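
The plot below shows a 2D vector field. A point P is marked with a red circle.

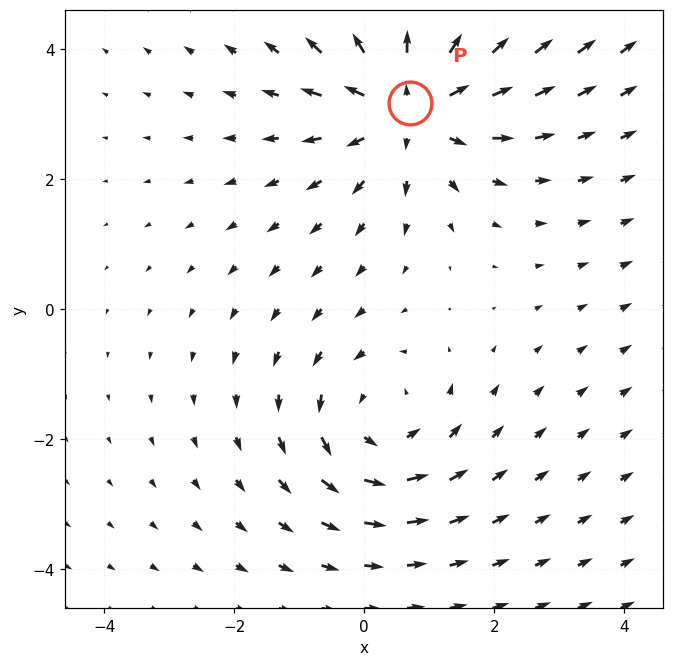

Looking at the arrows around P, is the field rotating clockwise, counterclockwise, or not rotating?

Near P at (0.7, 3.2) the arrows show no circulation. The curl there is ≈0.

not rotating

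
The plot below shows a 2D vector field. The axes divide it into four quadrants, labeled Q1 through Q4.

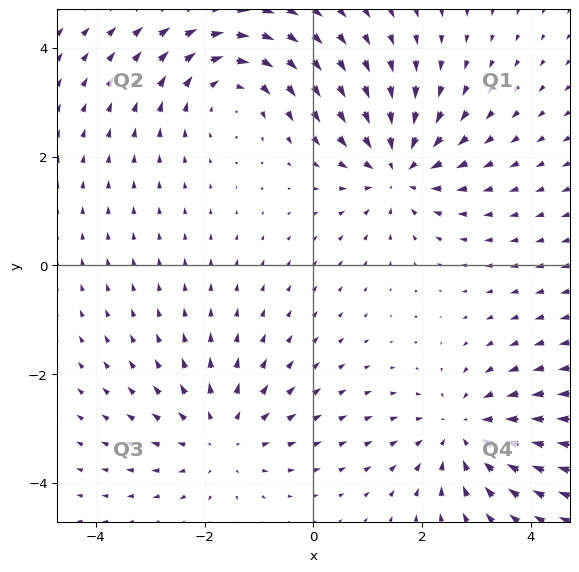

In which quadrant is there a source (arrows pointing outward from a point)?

The source sits at approximately (-1.7, -3.2), which lies in quadrant Q3. The divergence there is about +3, positive as expected for a source.

Q3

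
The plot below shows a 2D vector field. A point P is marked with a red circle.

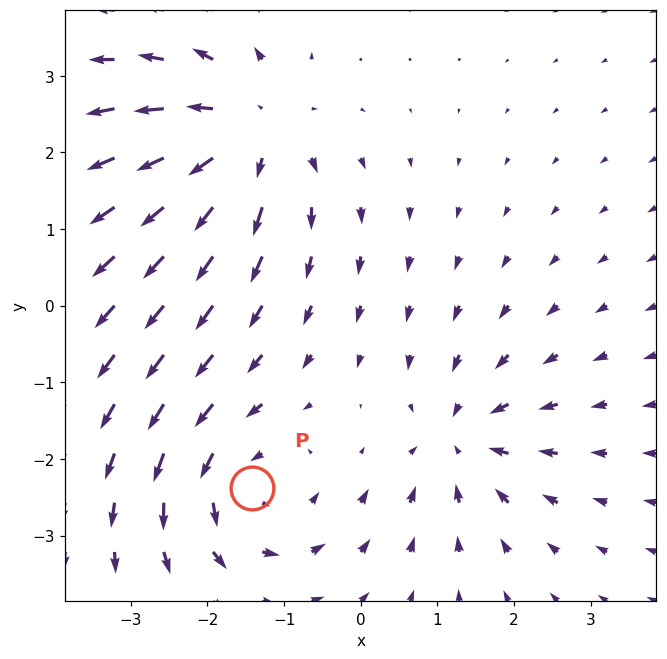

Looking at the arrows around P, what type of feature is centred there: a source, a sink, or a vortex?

At P (-1.4, -2.4) the arrows circulate counterclockwise. Divergence ≈0, curl about +4 — near-zero divergence with nonzero curl is a vortex.

vortex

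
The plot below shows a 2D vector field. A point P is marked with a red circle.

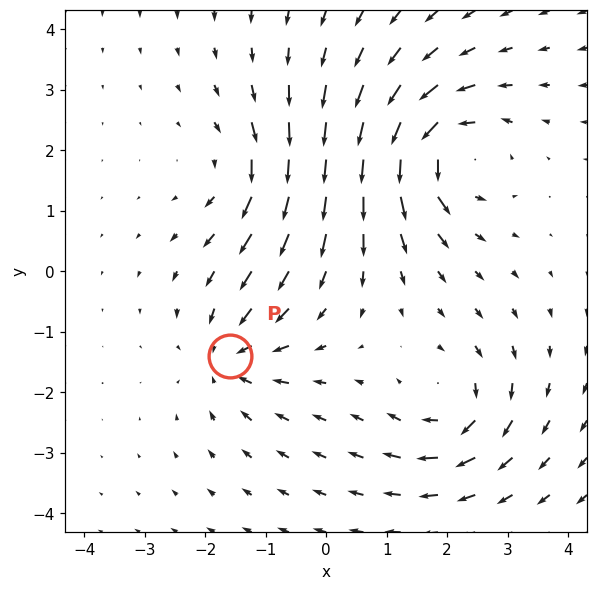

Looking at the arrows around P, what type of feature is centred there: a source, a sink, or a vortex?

sink

At P (-1.6, -1.4) the arrows converge inward. Divergence about -3, curl ≈0 — negative divergence with near-zero curl is a sink.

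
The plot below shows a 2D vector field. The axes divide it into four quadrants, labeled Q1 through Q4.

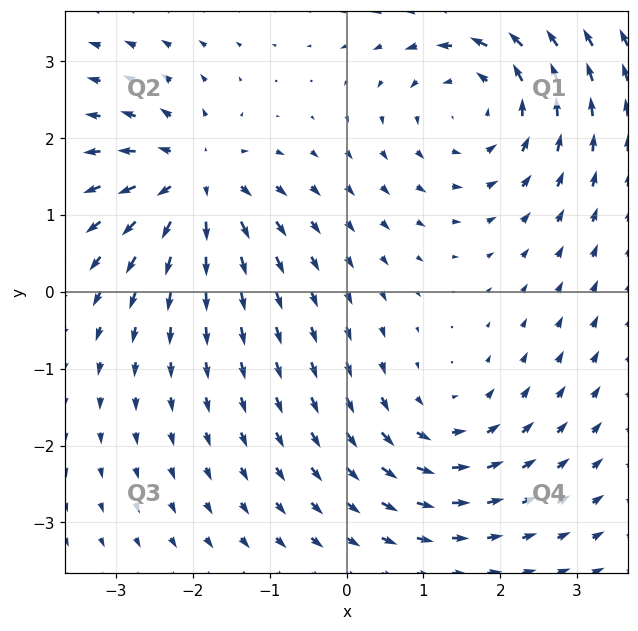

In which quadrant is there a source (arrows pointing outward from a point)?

The source sits at approximately (-2.0, 1.4), which lies in quadrant Q2. The divergence there is about +5, positive as expected for a source.

Q2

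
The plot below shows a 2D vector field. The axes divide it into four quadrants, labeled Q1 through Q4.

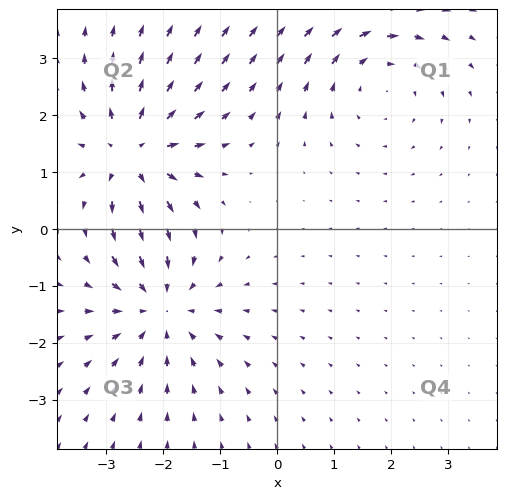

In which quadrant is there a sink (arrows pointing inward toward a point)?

Q3

The sink sits at approximately (-2.1, -1.4), which lies in quadrant Q3. The divergence there is about -4, negative as expected for a sink.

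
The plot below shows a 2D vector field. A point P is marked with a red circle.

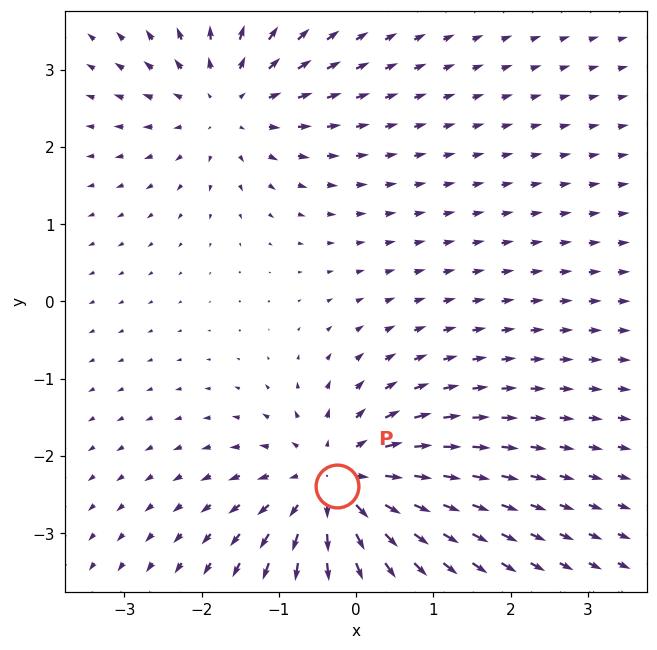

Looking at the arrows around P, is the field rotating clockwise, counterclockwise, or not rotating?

Near P at (-0.2, -2.4) the arrows show no circulation. The curl there is ≈0.

not rotating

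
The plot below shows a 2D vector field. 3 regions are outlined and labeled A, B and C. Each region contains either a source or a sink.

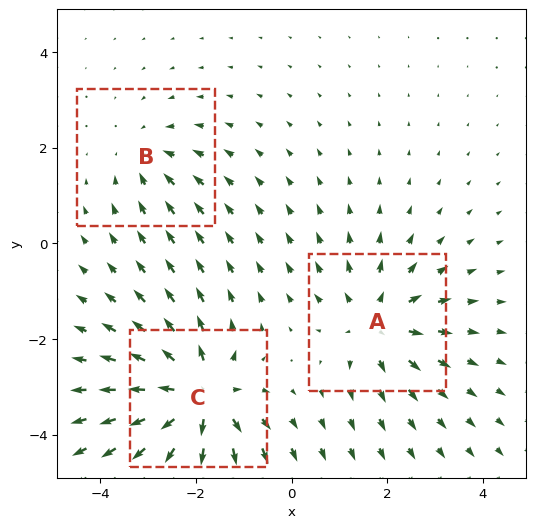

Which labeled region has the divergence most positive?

C

Divergence at each region's feature centre — A: about +3, B: about -2, C: about +5. Region C is most positive.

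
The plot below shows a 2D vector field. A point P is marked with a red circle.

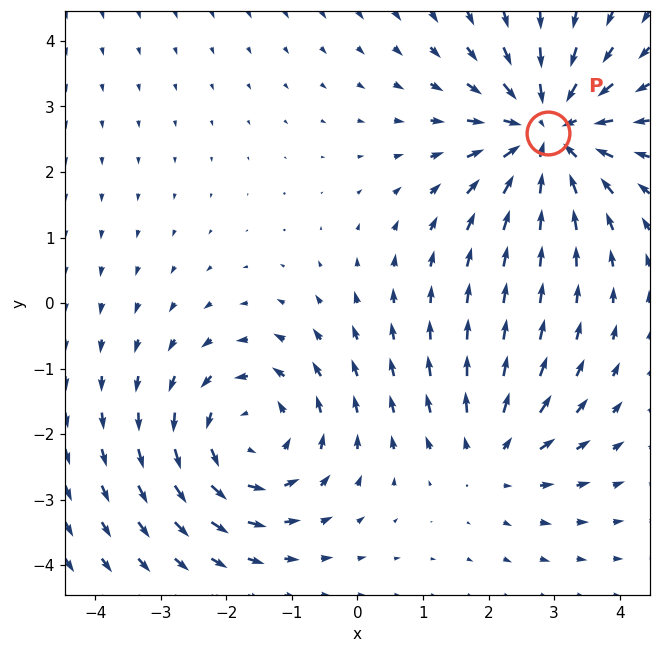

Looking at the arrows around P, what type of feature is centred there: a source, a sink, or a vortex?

At P (2.9, 2.6) the arrows converge inward. Divergence about -5, curl ≈0 — negative divergence with near-zero curl is a sink.

sink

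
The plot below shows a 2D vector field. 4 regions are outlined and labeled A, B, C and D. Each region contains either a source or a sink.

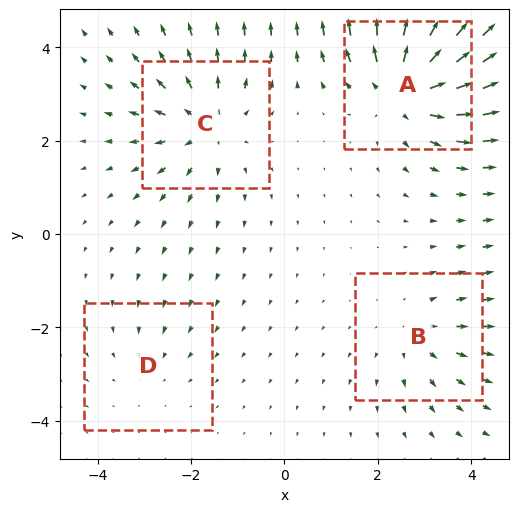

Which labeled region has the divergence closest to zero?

Divergence at each region's feature centre — A: about +6, B: about +3, C: about +4, D: about -2. Region D is closest to zero.

D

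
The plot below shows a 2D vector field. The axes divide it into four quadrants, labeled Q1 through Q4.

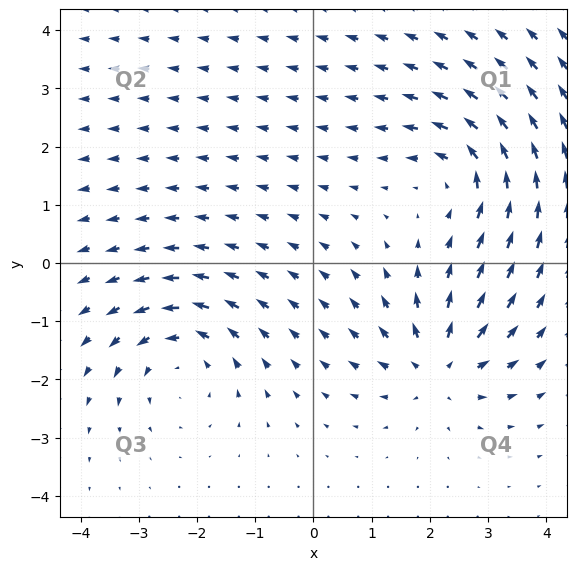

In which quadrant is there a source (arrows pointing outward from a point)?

Q4

The source sits at approximately (2.1, -1.8), which lies in quadrant Q4. The divergence there is about +5, positive as expected for a source.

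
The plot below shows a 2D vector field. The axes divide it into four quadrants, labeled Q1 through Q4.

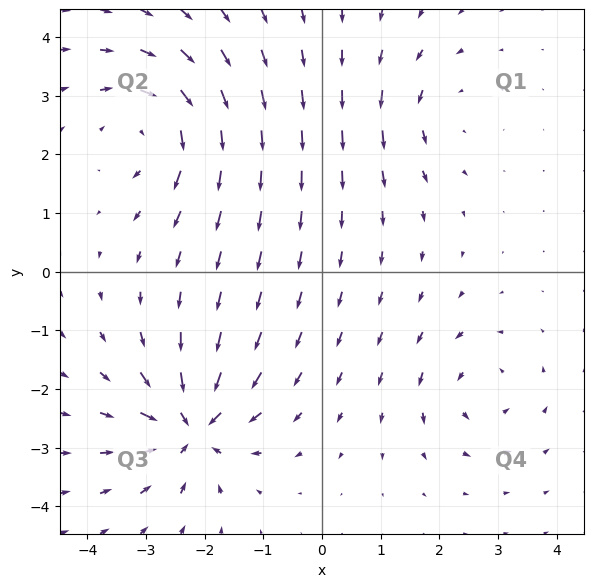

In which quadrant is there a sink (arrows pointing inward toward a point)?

The sink sits at approximately (-2.2, -2.6), which lies in quadrant Q3. The divergence there is about -7, negative as expected for a sink.

Q3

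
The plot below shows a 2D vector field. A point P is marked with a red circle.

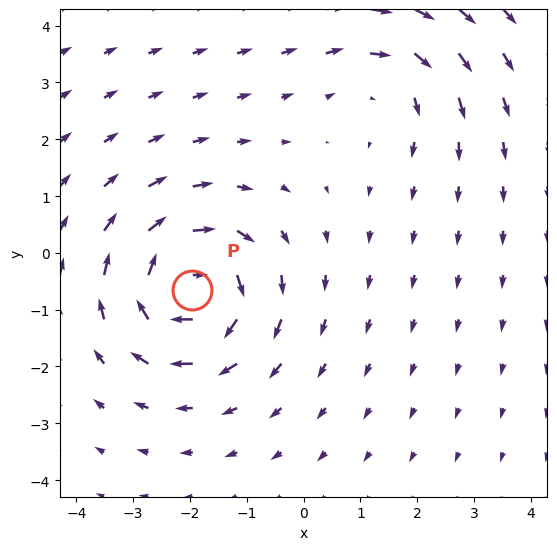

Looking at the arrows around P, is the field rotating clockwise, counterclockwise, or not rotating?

clockwise

Near P at (-2.0, -0.7) the arrows circulate clockwise. The curl (z-component) there is about -6; negative curl means clockwise rotation.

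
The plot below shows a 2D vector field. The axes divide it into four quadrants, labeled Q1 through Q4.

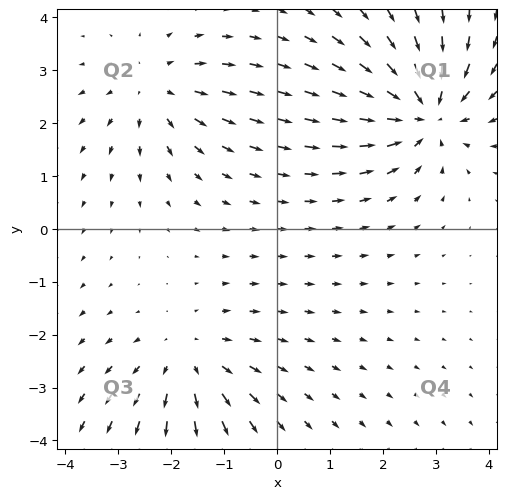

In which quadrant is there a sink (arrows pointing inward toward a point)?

The sink sits at approximately (2.8, 2.2), which lies in quadrant Q1. The divergence there is about -5, negative as expected for a sink.

Q1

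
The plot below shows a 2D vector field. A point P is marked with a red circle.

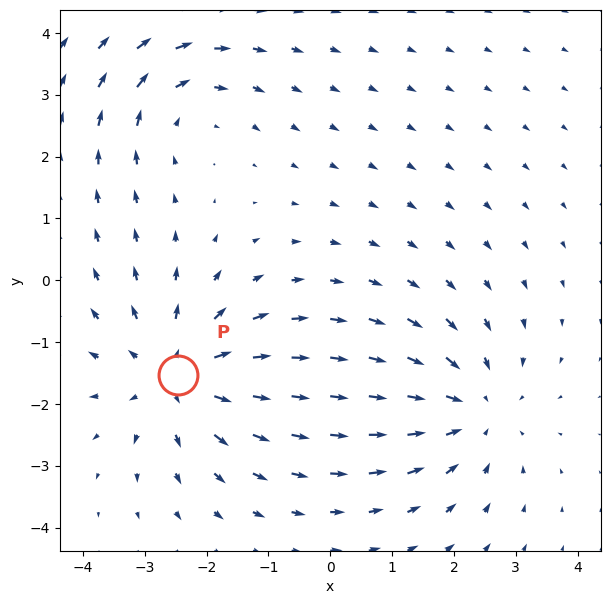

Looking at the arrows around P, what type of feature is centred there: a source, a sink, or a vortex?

source

At P (-2.5, -1.5) the arrows spread outward. Divergence about +4, curl ≈0 — positive divergence with near-zero curl is a source.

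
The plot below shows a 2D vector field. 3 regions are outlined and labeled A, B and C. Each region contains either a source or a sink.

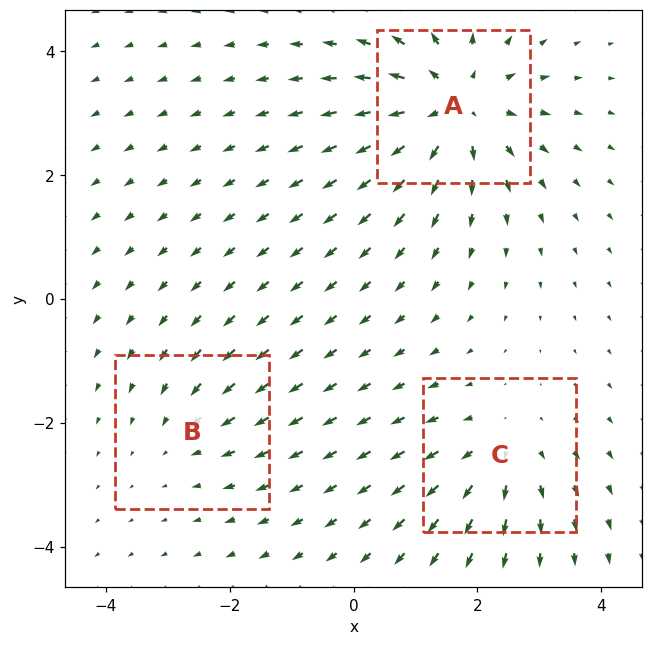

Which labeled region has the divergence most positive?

A

Divergence at each region's feature centre — A: about +5, B: about -2, C: about +3. Region A is most positive.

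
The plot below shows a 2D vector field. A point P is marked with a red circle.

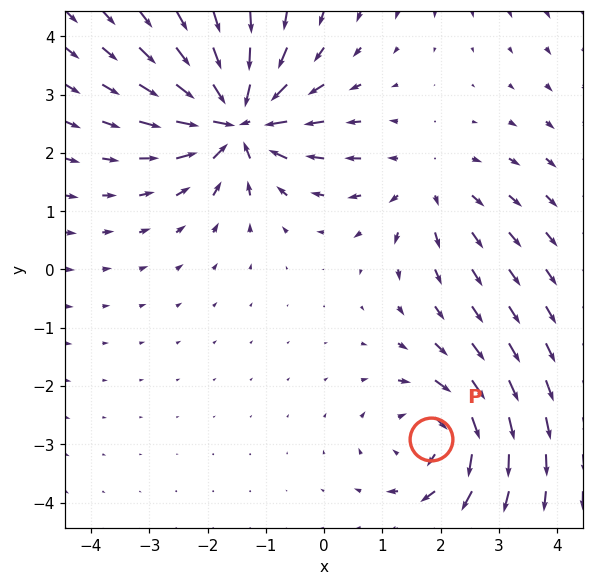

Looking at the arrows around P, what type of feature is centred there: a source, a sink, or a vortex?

vortex

At P (1.8, -2.9) the arrows circulate clockwise. Divergence ≈0, curl about -4 — near-zero divergence with nonzero curl is a vortex.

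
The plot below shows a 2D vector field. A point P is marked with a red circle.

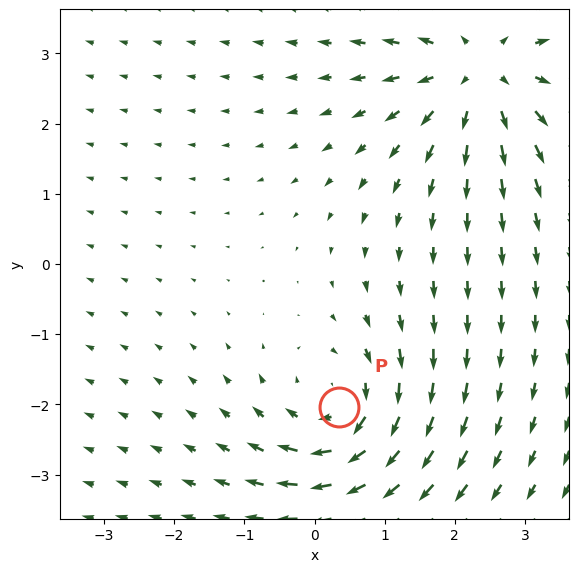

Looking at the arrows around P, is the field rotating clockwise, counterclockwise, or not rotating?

Near P at (0.4, -2.0) the arrows circulate clockwise. The curl (z-component) there is about -4; negative curl means clockwise rotation.

clockwise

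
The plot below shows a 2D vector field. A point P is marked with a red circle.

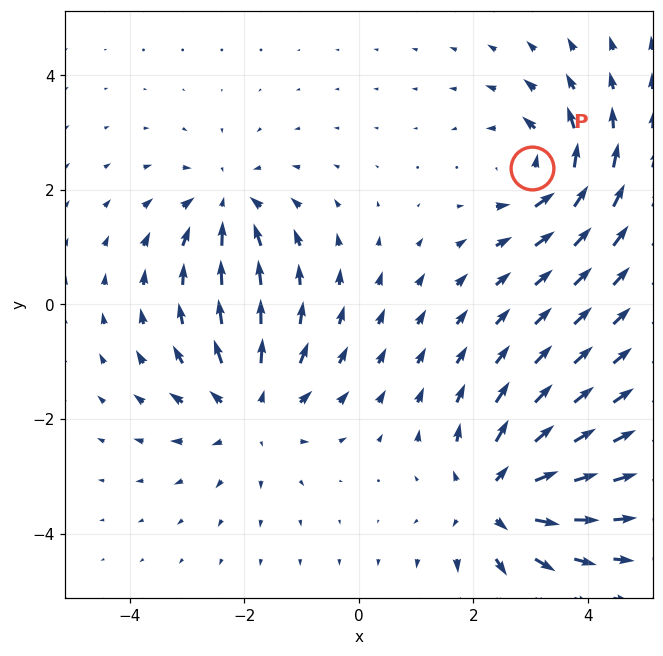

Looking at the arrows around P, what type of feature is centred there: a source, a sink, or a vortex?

At P (3.0, 2.4) the arrows circulate counterclockwise. Divergence ≈0, curl about +5 — near-zero divergence with nonzero curl is a vortex.

vortex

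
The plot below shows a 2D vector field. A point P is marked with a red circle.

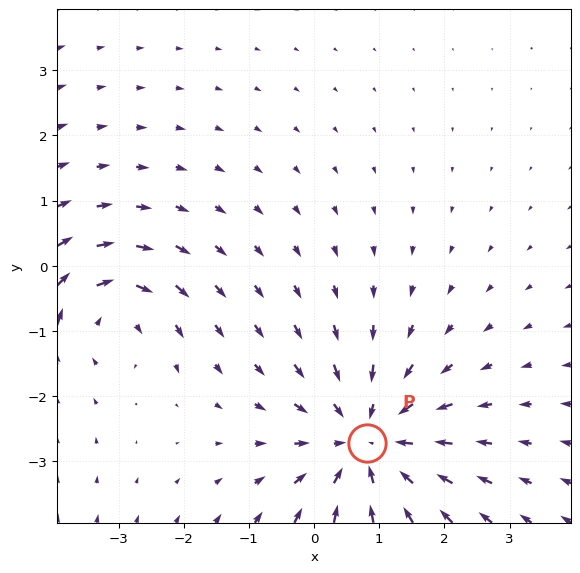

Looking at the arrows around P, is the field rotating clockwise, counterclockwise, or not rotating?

Near P at (0.8, -2.7) the arrows show no circulation. The curl there is ≈0.

not rotating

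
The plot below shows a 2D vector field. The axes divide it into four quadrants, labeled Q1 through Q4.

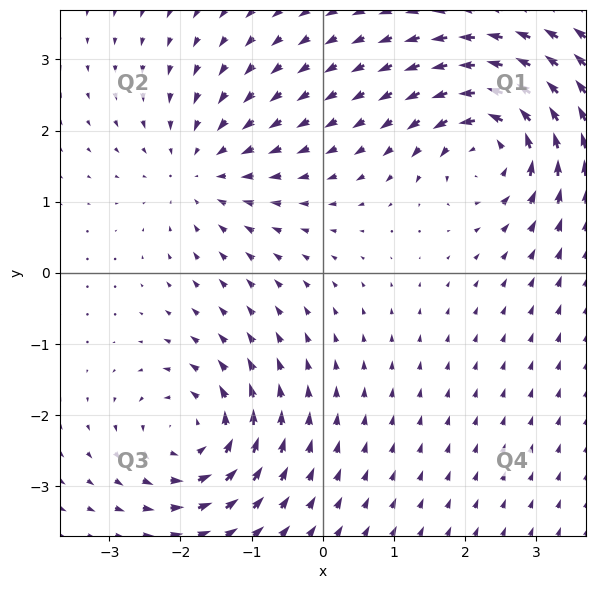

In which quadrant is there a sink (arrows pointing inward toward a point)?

The sink sits at approximately (-1.7, 1.5), which lies in quadrant Q2. The divergence there is about -4, negative as expected for a sink.

Q2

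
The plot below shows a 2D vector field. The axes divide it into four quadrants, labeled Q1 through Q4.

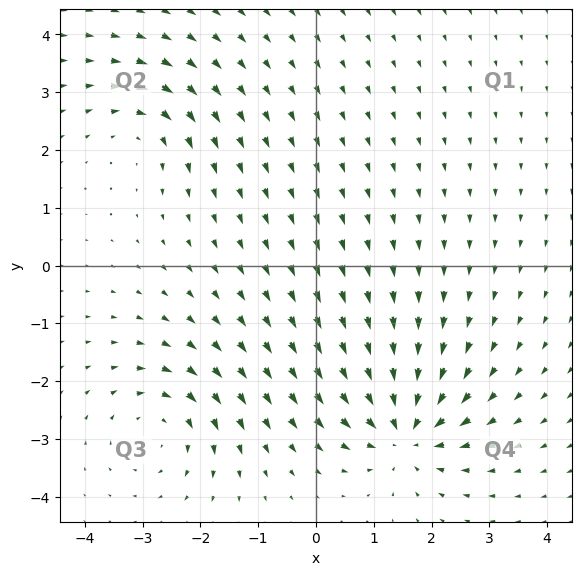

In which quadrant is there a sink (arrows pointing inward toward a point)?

Q4

The sink sits at approximately (1.5, -2.9), which lies in quadrant Q4. The divergence there is about -6, negative as expected for a sink.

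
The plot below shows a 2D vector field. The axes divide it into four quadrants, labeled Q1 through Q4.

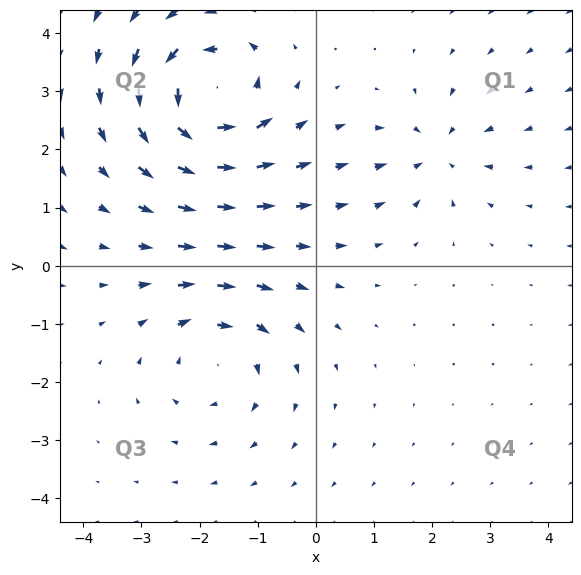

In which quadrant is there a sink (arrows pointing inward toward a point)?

Q1

The sink sits at approximately (2.1, 1.9), which lies in quadrant Q1. The divergence there is about -3, negative as expected for a sink.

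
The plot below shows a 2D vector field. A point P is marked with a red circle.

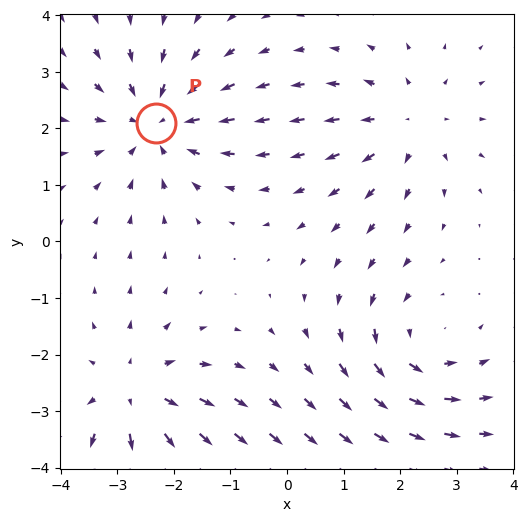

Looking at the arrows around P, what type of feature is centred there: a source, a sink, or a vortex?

At P (-2.3, 2.1) the arrows converge inward. Divergence about -5, curl ≈0 — negative divergence with near-zero curl is a sink.

sink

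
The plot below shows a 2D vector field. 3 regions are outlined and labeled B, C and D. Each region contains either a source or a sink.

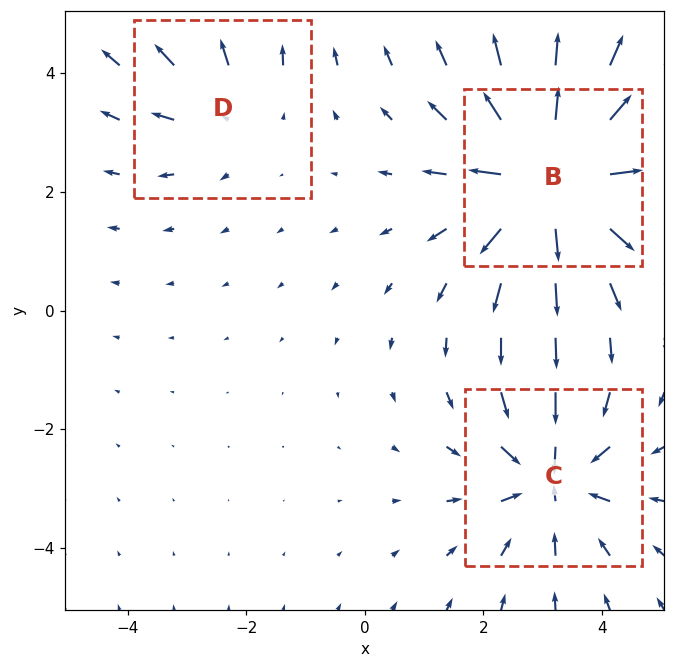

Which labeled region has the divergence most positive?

B

Divergence at each region's feature centre — B: about +5, C: about -4, D: about +2. Region B is most positive.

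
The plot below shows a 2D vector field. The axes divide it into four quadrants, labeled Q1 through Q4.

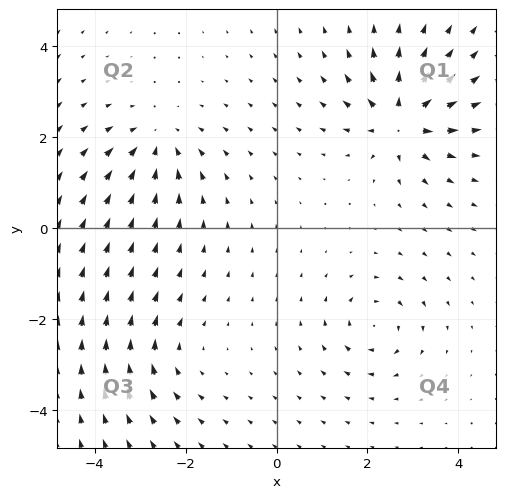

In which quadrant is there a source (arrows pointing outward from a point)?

Q1

The source sits at approximately (2.7, 2.4), which lies in quadrant Q1. The divergence there is about +6, positive as expected for a source.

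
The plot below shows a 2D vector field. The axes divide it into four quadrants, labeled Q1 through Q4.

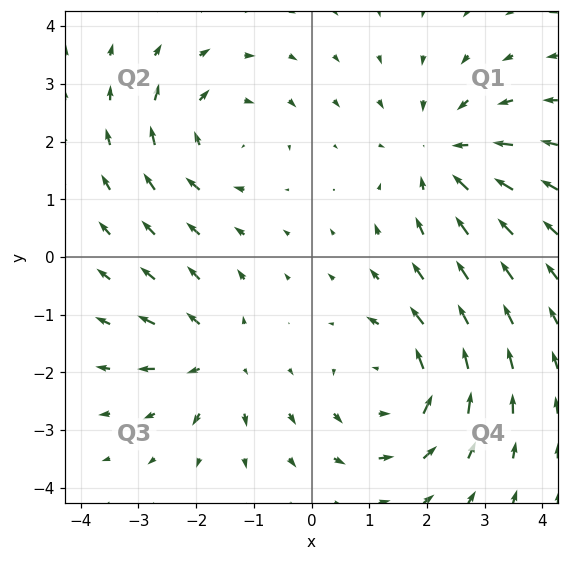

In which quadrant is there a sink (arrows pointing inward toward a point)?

Q1

The sink sits at approximately (2.3, 1.7), which lies in quadrant Q1. The divergence there is about -4, negative as expected for a sink.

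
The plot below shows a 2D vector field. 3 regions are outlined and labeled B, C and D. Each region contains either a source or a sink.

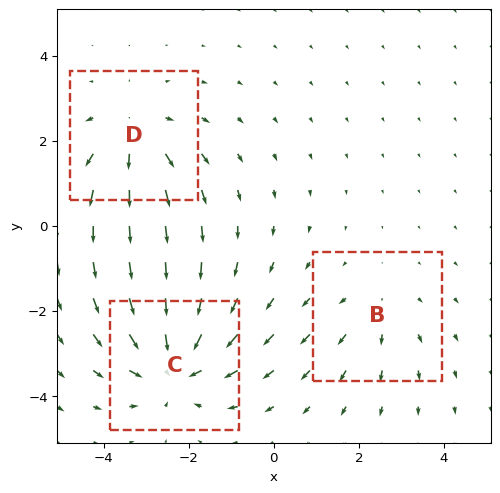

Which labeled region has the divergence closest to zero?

B

Divergence at each region's feature centre — B: about +2, C: about -4, D: about +3. Region B is closest to zero.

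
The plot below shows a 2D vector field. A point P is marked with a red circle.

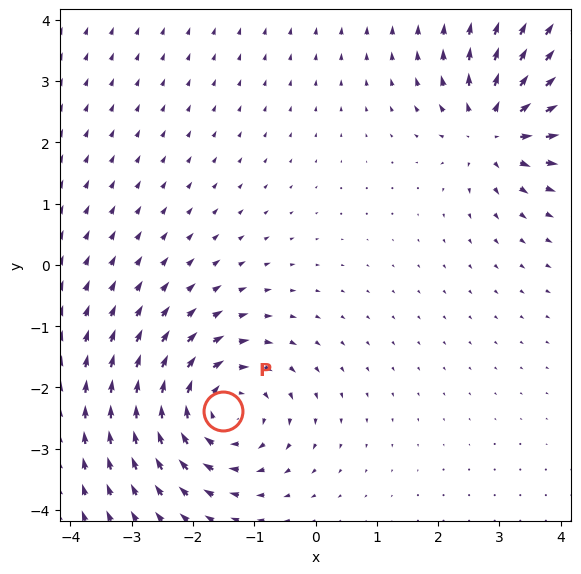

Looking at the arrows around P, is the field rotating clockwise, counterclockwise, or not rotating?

Near P at (-1.5, -2.4) the arrows circulate clockwise. The curl (z-component) there is about -5; negative curl means clockwise rotation.

clockwise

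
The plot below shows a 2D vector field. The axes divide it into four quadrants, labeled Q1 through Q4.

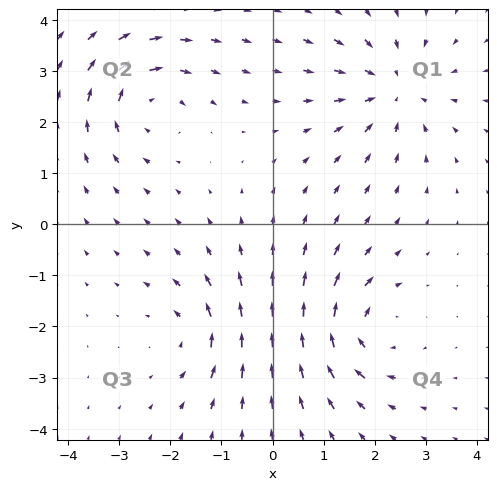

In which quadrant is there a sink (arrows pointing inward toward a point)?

The sink sits at approximately (2.4, 2.6), which lies in quadrant Q1. The divergence there is about -5, negative as expected for a sink.

Q1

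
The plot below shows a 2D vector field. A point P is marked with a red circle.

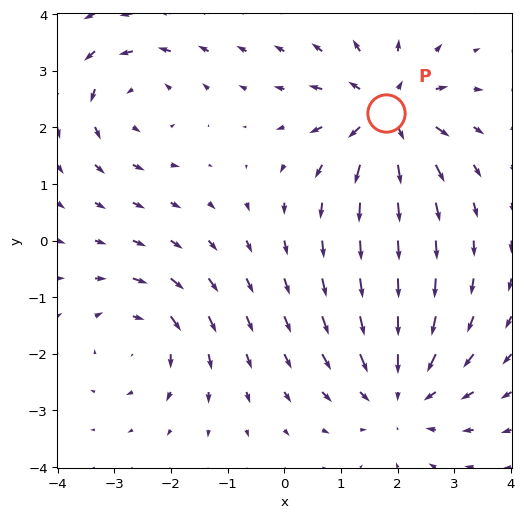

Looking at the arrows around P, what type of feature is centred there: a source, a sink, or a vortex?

At P (1.8, 2.3) the arrows spread outward. Divergence about +6, curl ≈0 — positive divergence with near-zero curl is a source.

source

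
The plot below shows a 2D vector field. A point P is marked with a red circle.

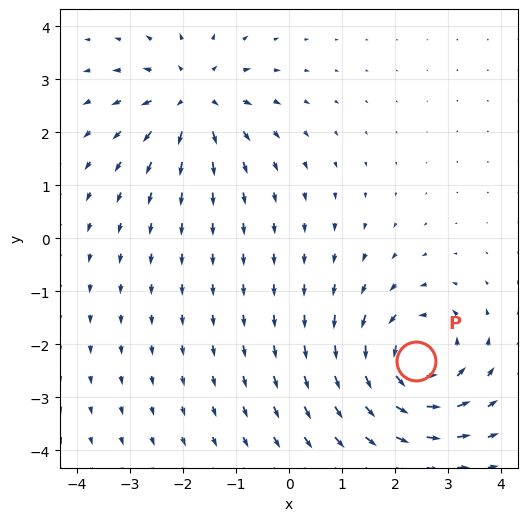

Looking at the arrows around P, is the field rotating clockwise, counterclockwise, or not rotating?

counterclockwise

Near P at (2.4, -2.3) the arrows circulate counterclockwise. The curl (z-component) there is about +5; positive curl means counterclockwise rotation.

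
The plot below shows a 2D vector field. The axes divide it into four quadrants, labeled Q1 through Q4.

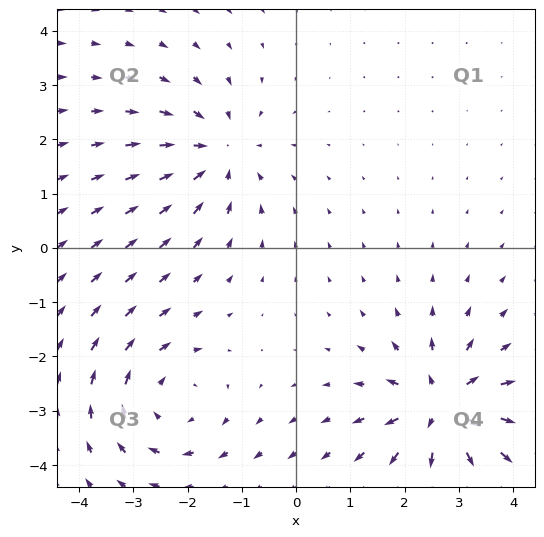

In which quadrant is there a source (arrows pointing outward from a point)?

Q4

The source sits at approximately (2.7, -2.9), which lies in quadrant Q4. The divergence there is about +5, positive as expected for a source.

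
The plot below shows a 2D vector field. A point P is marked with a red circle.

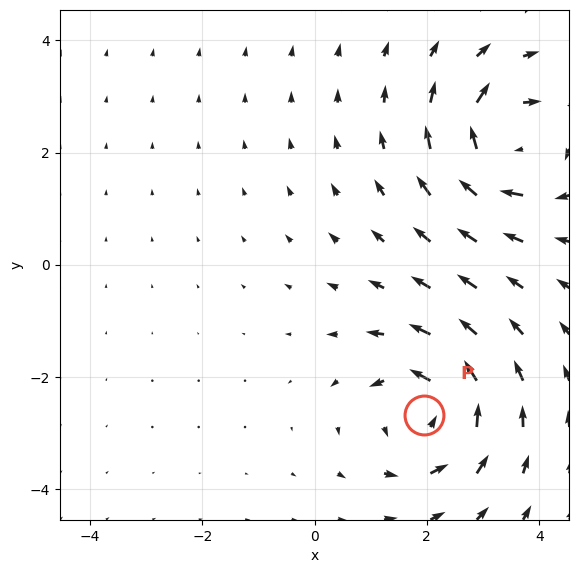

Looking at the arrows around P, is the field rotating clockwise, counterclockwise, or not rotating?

counterclockwise

Near P at (2.0, -2.7) the arrows circulate counterclockwise. The curl (z-component) there is about +5; positive curl means counterclockwise rotation.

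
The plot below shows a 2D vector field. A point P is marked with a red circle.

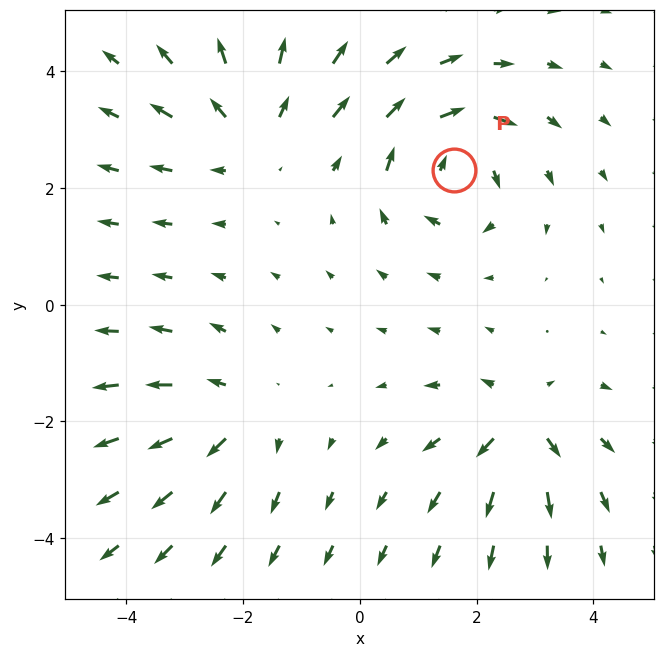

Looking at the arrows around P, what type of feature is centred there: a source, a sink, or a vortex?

vortex

At P (1.6, 2.3) the arrows circulate clockwise. Divergence ≈0, curl about -5 — near-zero divergence with nonzero curl is a vortex.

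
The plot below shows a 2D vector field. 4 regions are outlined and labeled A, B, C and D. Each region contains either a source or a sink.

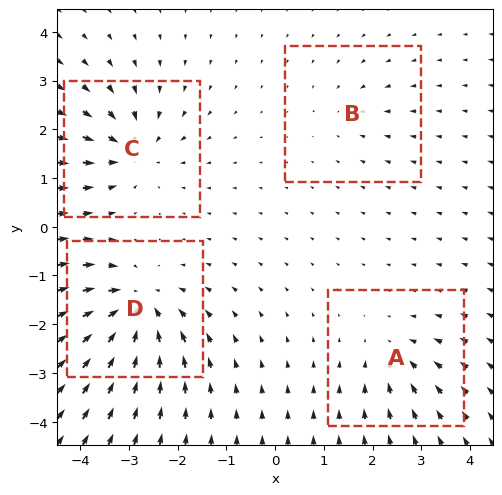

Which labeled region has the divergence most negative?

Divergence at each region's feature centre — A: about -4, B: about -2, C: about -6, D: about -8. Region D is most negative.

D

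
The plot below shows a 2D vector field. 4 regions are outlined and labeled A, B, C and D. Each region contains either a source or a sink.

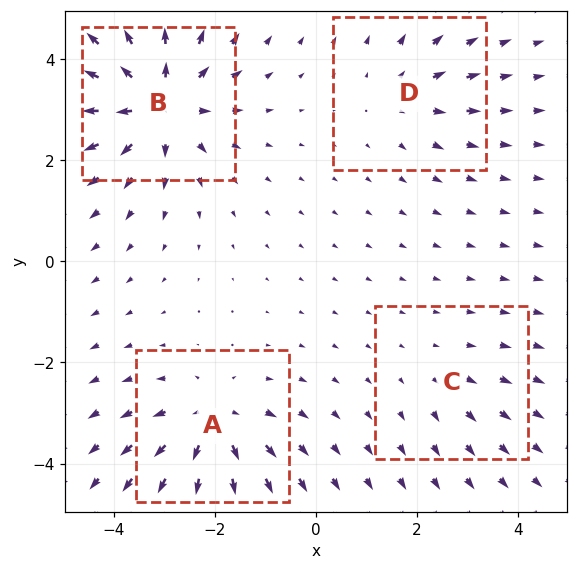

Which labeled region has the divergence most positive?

B

Divergence at each region's feature centre — A: about +5, B: about +7, C: about +2, D: about +3. Region B is most positive.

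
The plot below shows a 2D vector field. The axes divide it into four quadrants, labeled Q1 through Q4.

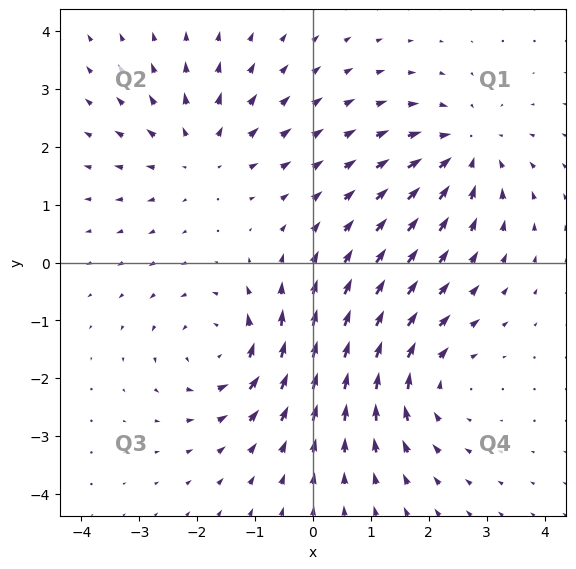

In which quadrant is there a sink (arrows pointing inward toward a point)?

Q1

The sink sits at approximately (2.6, 1.9), which lies in quadrant Q1. The divergence there is about -3, negative as expected for a sink.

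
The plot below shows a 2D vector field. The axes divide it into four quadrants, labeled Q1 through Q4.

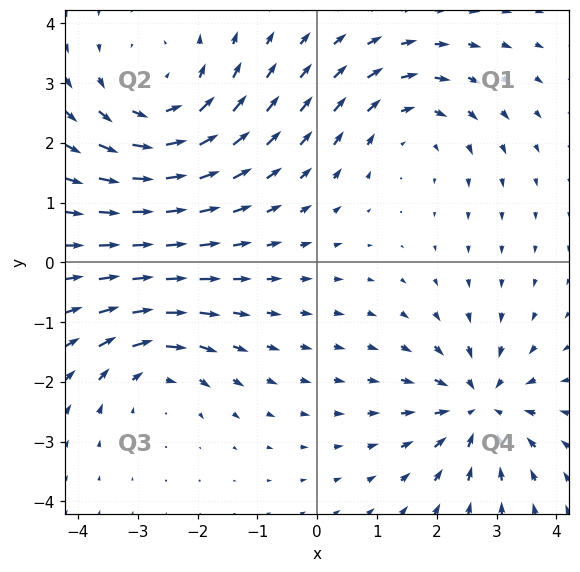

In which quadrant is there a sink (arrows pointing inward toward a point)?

Q4

The sink sits at approximately (2.7, -2.4), which lies in quadrant Q4. The divergence there is about -5, negative as expected for a sink.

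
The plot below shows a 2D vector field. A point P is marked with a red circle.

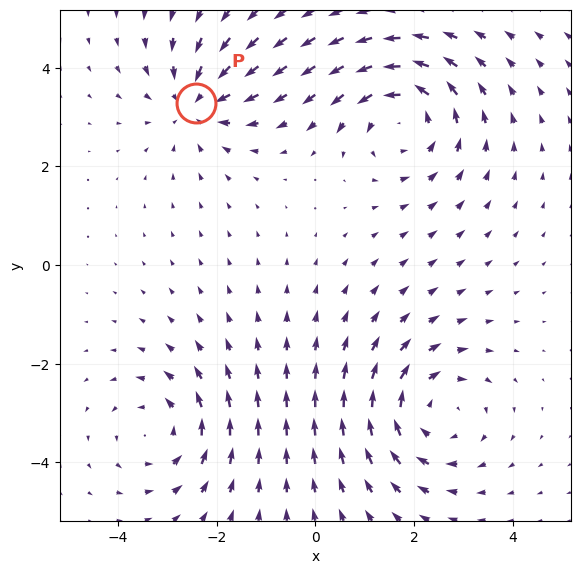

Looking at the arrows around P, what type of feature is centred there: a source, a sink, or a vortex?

At P (-2.4, 3.3) the arrows converge inward. Divergence about -4, curl ≈0 — negative divergence with near-zero curl is a sink.

sink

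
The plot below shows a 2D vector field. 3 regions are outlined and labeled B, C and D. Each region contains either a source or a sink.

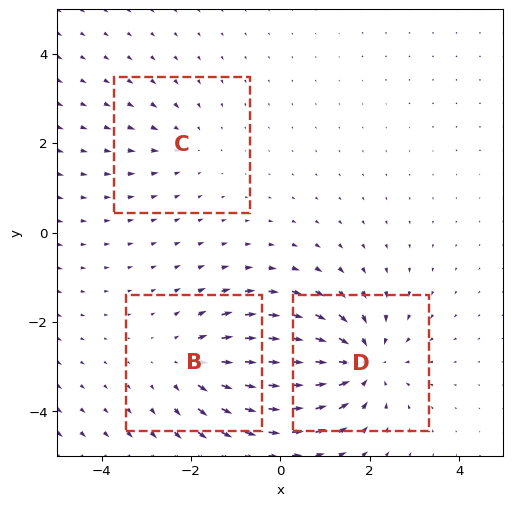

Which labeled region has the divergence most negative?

Divergence at each region's feature centre — B: about +3, C: about -2, D: about -5. Region D is most negative.

D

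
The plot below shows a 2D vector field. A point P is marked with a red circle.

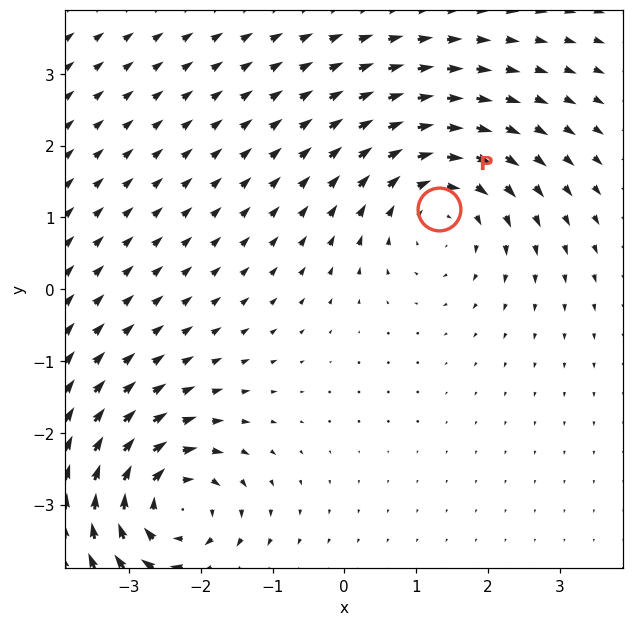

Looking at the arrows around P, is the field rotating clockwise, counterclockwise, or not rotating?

Near P at (1.3, 1.1) the arrows circulate clockwise. The curl (z-component) there is about -3; negative curl means clockwise rotation.

clockwise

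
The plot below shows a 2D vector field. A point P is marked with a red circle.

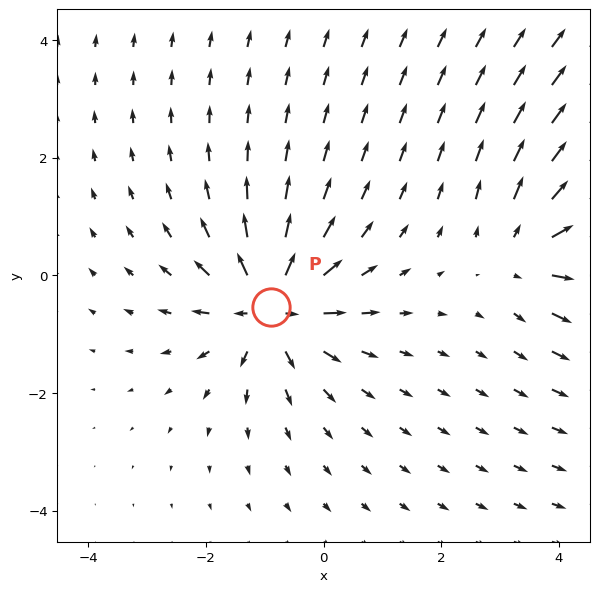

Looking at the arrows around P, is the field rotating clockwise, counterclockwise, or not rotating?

Near P at (-0.9, -0.5) the arrows show no circulation. The curl there is ≈0.

not rotating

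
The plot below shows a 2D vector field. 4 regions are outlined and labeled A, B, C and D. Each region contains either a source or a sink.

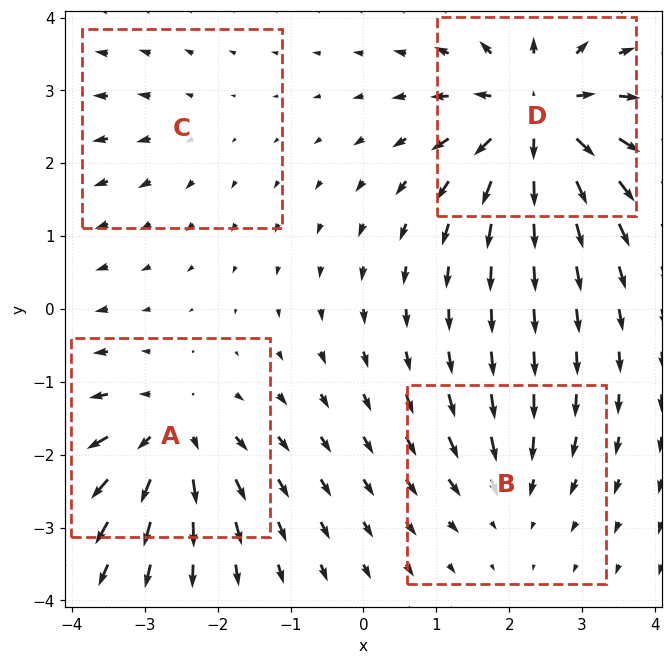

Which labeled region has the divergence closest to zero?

C

Divergence at each region's feature centre — A: about +6, B: about -4, C: about +2, D: about +8. Region C is closest to zero.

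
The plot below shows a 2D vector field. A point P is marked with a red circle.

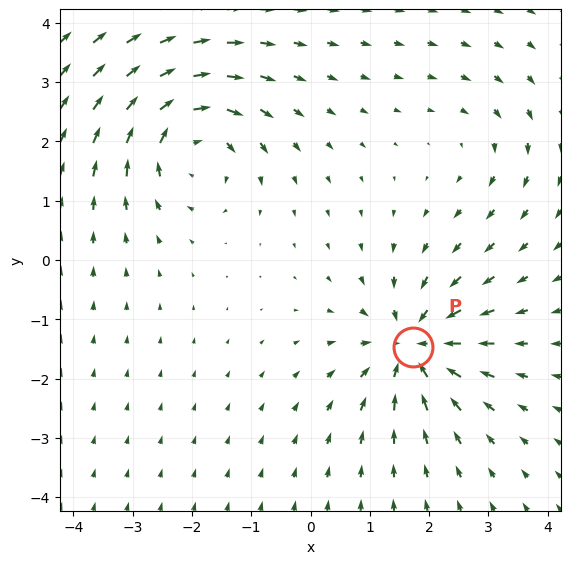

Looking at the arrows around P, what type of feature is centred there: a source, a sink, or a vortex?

At P (1.7, -1.5) the arrows converge inward. Divergence about -6, curl ≈0 — negative divergence with near-zero curl is a sink.

sink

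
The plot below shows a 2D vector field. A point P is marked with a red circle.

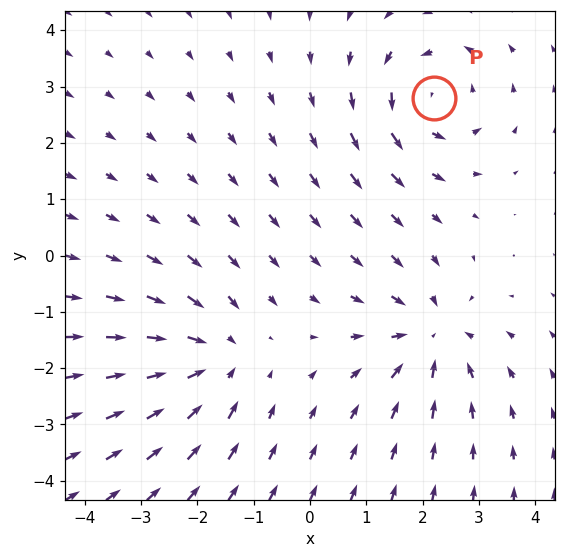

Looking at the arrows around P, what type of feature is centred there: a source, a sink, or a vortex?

vortex

At P (2.2, 2.8) the arrows circulate counterclockwise. Divergence ≈0, curl about +4 — near-zero divergence with nonzero curl is a vortex.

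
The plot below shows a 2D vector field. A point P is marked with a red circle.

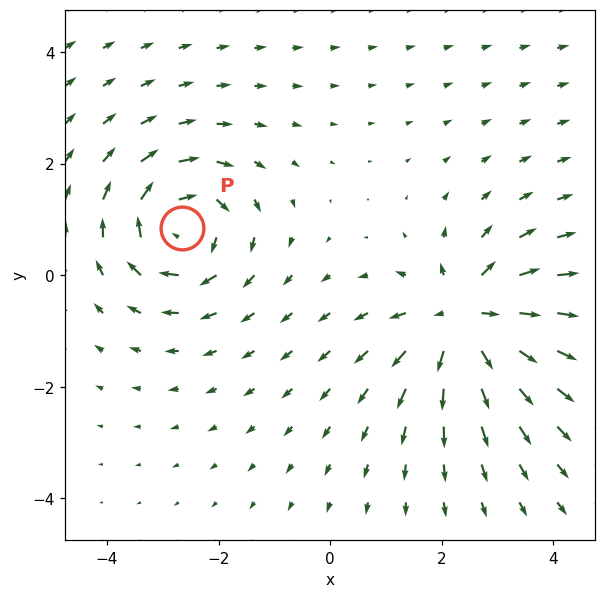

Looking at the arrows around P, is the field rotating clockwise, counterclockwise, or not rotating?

clockwise

Near P at (-2.7, 0.8) the arrows circulate clockwise. The curl (z-component) there is about -4; negative curl means clockwise rotation.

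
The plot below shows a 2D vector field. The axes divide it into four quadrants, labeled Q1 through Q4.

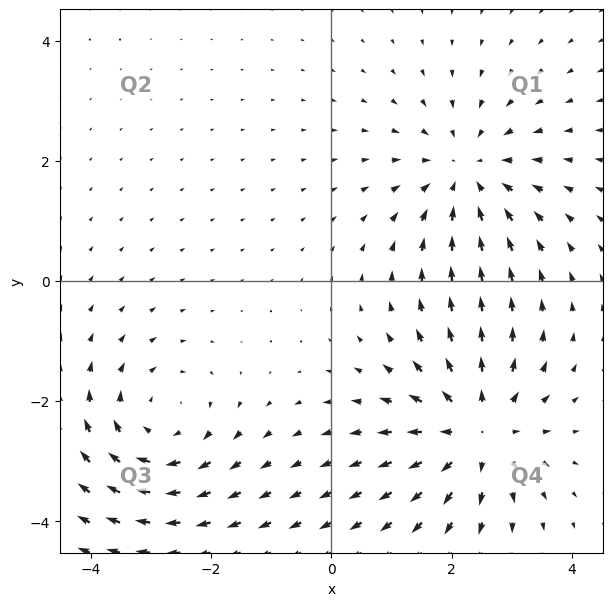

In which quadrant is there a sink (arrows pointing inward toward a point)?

Q1

The sink sits at approximately (2.3, 1.8), which lies in quadrant Q1. The divergence there is about -3, negative as expected for a sink.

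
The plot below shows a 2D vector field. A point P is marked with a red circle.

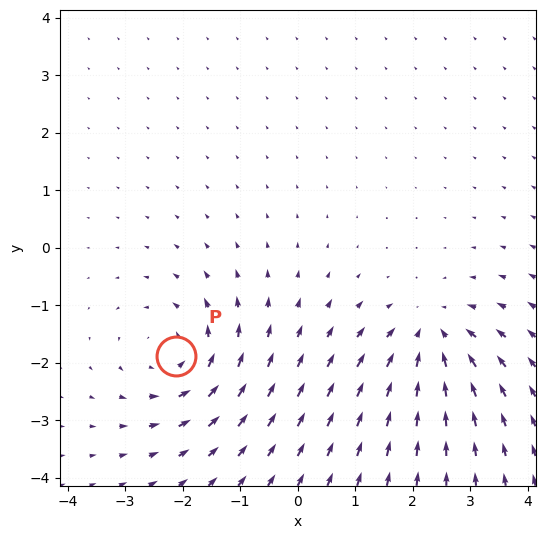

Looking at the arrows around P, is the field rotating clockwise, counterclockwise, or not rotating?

Near P at (-2.1, -1.9) the arrows circulate counterclockwise. The curl (z-component) there is about +4; positive curl means counterclockwise rotation.

counterclockwise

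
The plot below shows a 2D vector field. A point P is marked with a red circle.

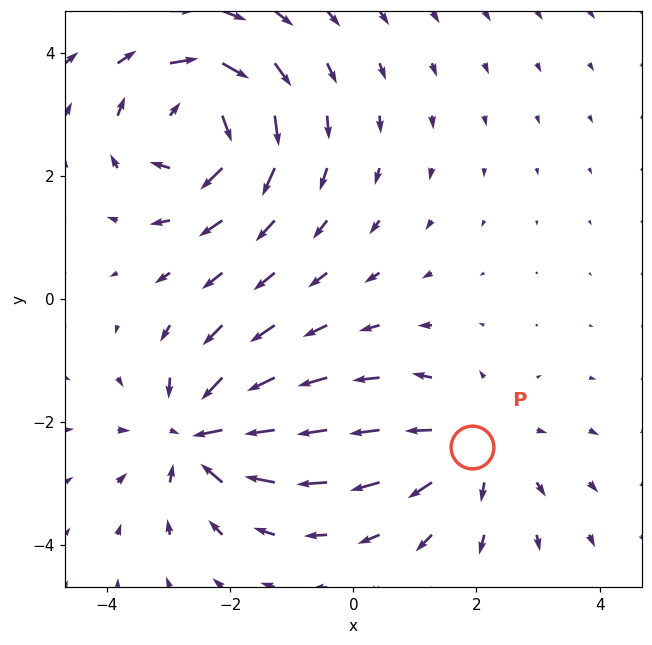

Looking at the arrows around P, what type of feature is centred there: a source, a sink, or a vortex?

At P (1.9, -2.4) the arrows spread outward. Divergence about +3, curl ≈0 — positive divergence with near-zero curl is a source.

source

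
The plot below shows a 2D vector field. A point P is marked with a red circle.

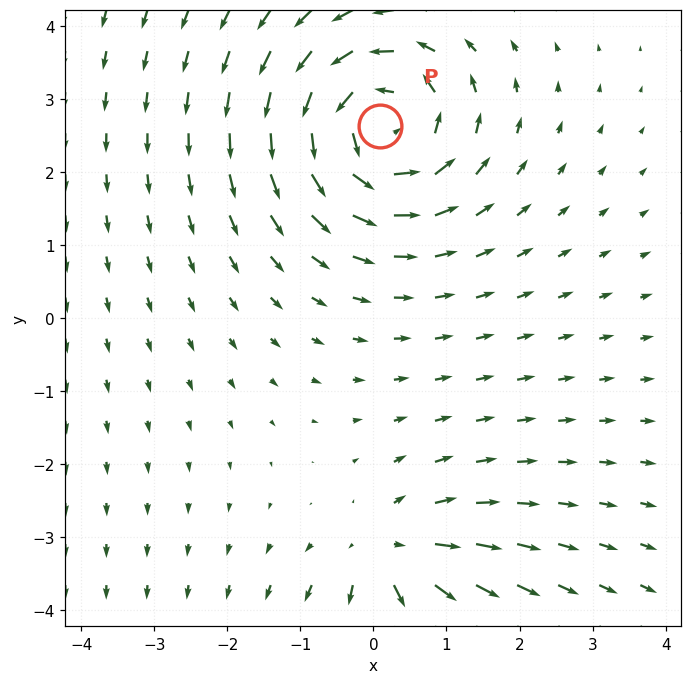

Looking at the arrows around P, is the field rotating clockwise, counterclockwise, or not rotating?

Near P at (0.1, 2.6) the arrows circulate counterclockwise. The curl (z-component) there is about +6; positive curl means counterclockwise rotation.

counterclockwise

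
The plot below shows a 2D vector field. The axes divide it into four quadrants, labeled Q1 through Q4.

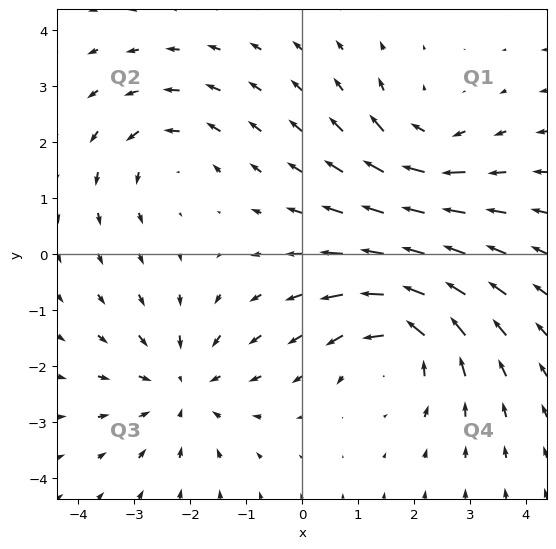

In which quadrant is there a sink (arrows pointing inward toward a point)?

The sink sits at approximately (-2.1, -2.4), which lies in quadrant Q3. The divergence there is about -3, negative as expected for a sink.

Q3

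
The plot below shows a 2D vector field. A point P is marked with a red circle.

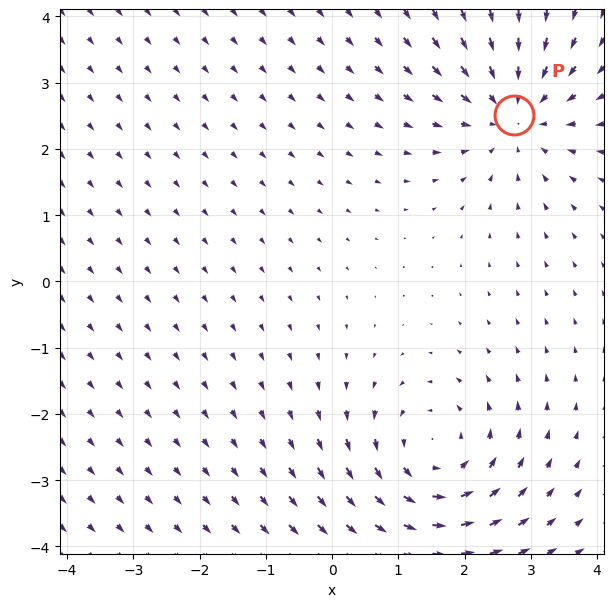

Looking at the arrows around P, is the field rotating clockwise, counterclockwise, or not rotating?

not rotating

Near P at (2.7, 2.5) the arrows show no circulation. The curl there is ≈0.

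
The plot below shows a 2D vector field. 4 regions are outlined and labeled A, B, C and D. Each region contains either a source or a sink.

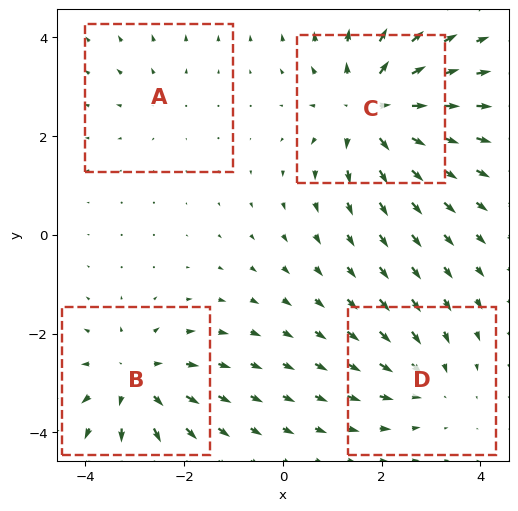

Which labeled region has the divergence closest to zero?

Divergence at each region's feature centre — A: about +2, B: about +5, C: about +6, D: about -3. Region A is closest to zero.

A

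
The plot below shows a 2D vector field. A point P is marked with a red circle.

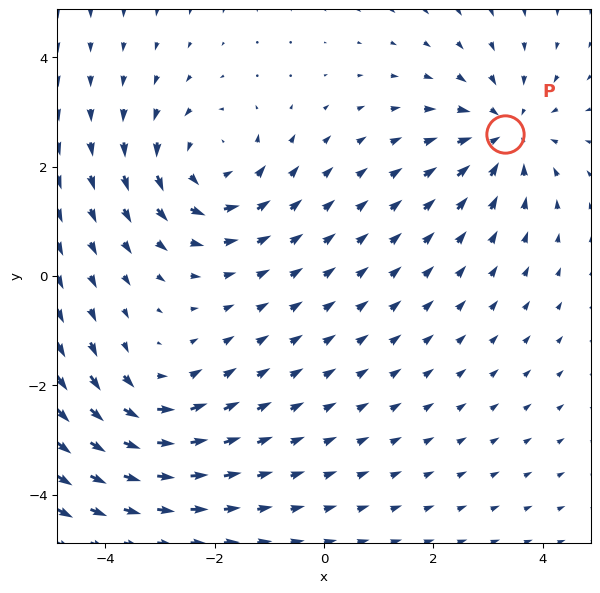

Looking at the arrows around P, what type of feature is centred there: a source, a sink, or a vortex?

At P (3.3, 2.6) the arrows converge inward. Divergence about -4, curl ≈0 — negative divergence with near-zero curl is a sink.

sink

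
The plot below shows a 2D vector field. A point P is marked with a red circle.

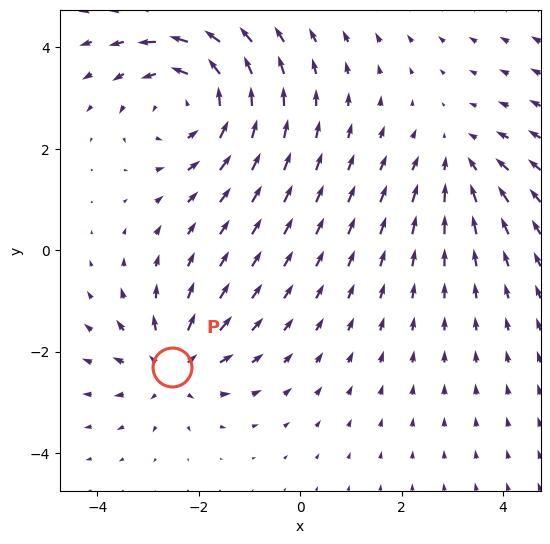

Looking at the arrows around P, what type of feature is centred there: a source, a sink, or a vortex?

At P (-2.5, -2.3) the arrows spread outward. Divergence about +4, curl ≈0 — positive divergence with near-zero curl is a source.

source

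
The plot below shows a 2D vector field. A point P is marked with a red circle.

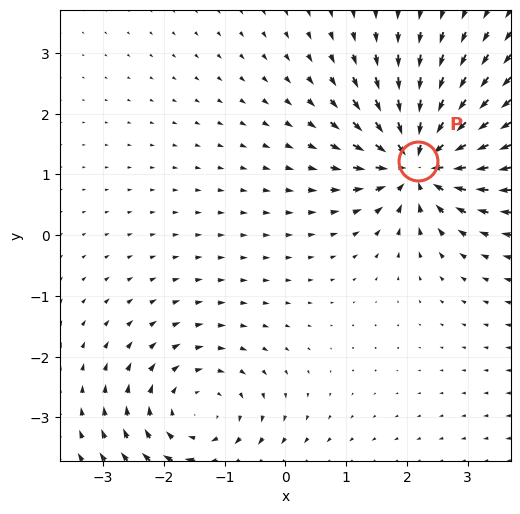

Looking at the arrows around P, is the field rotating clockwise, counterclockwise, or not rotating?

Near P at (2.2, 1.2) the arrows show no circulation. The curl there is ≈0.

not rotating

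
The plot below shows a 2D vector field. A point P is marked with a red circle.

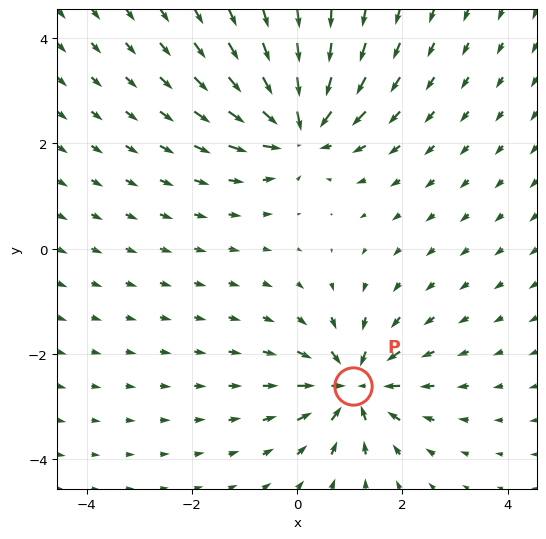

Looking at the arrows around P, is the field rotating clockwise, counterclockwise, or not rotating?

Near P at (1.1, -2.6) the arrows show no circulation. The curl there is ≈0.

not rotating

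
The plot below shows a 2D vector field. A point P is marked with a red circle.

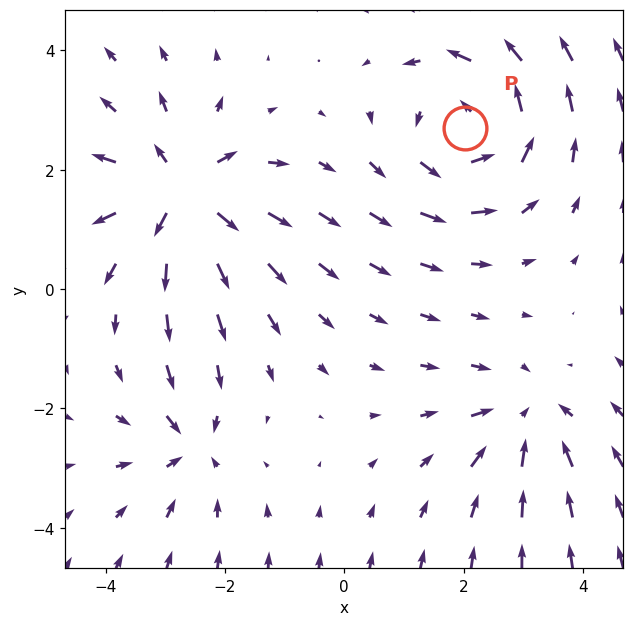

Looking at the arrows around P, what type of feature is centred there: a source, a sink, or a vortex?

At P (2.0, 2.7) the arrows circulate counterclockwise. Divergence ≈0, curl about +4 — near-zero divergence with nonzero curl is a vortex.

vortex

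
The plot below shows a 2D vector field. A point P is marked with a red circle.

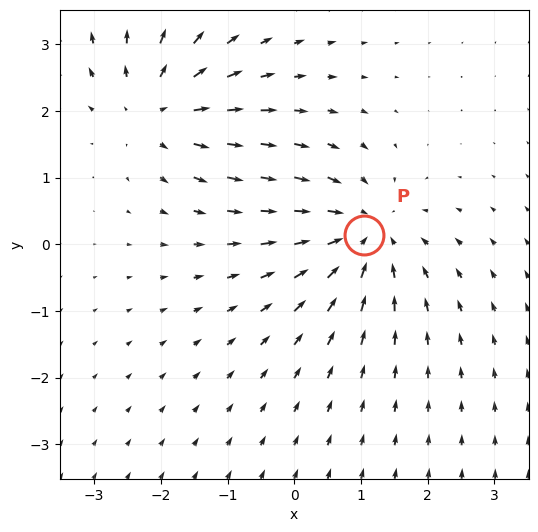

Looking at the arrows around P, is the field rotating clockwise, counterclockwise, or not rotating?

Near P at (1.0, 0.1) the arrows show no circulation. The curl there is ≈0.

not rotating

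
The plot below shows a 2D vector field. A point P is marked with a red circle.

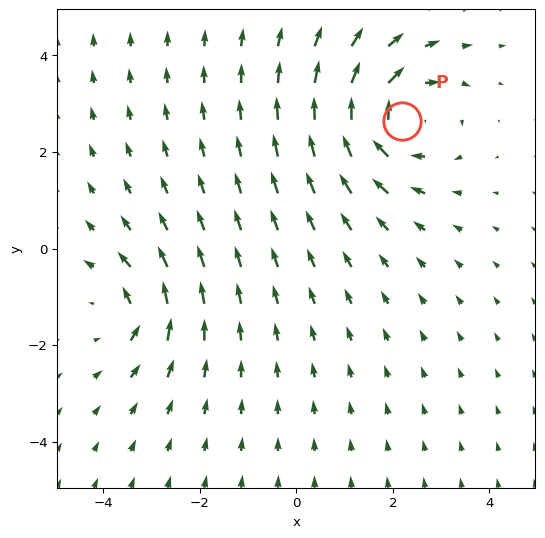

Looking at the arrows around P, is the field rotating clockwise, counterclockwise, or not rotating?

clockwise

Near P at (2.2, 2.6) the arrows circulate clockwise. The curl (z-component) there is about -5; negative curl means clockwise rotation.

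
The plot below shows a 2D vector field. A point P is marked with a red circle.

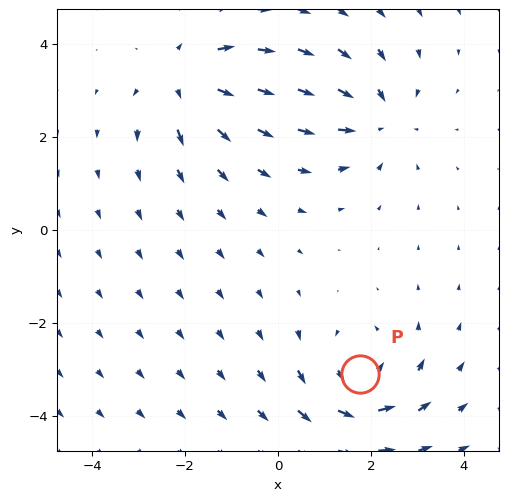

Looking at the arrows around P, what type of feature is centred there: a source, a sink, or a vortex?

At P (1.8, -3.1) the arrows circulate counterclockwise. Divergence ≈0, curl about +4 — near-zero divergence with nonzero curl is a vortex.

vortex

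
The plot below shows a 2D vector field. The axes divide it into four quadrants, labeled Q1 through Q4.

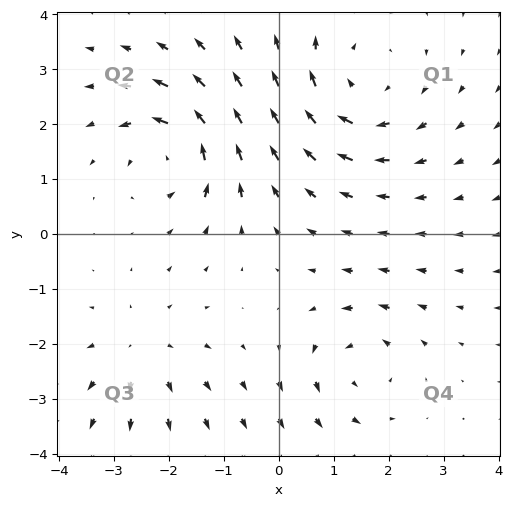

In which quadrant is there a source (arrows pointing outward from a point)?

Q3

The source sits at approximately (-2.5, -2.1), which lies in quadrant Q3. The divergence there is about +3, positive as expected for a source.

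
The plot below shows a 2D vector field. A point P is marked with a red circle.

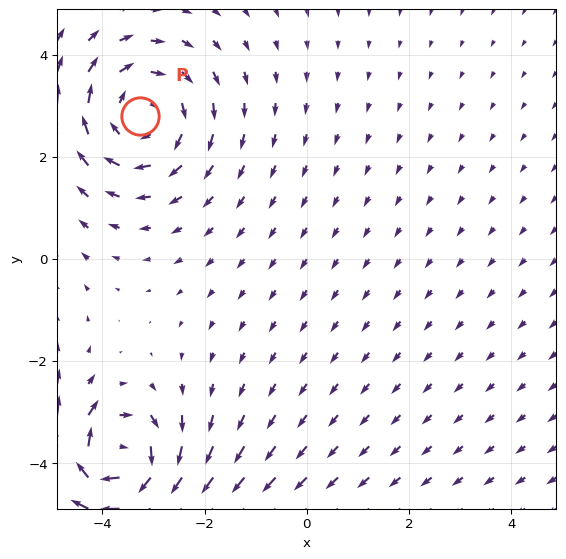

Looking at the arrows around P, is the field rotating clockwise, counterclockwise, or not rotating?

Near P at (-3.3, 2.8) the arrows circulate clockwise. The curl (z-component) there is about -3; negative curl means clockwise rotation.

clockwise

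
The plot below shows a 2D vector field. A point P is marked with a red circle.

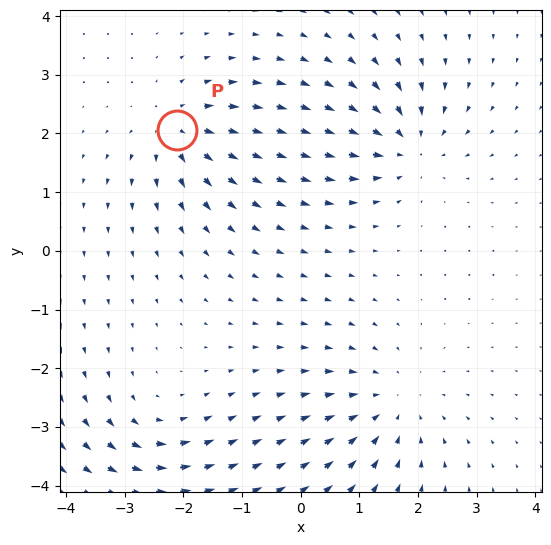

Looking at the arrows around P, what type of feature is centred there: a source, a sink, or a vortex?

At P (-2.1, 2.1) the arrows spread outward. Divergence about +5, curl ≈0 — positive divergence with near-zero curl is a source.

source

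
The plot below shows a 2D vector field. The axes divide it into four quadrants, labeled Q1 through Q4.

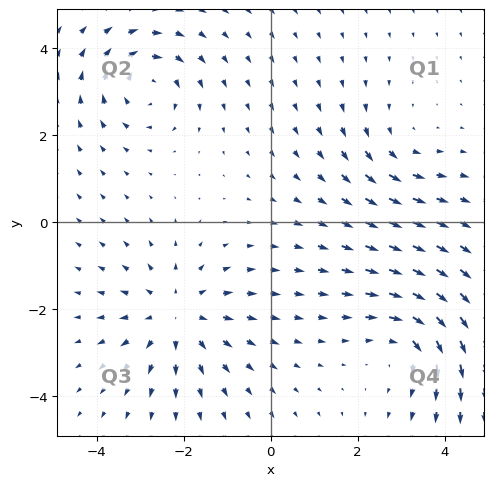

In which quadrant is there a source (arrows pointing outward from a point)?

Q3

The source sits at approximately (-2.1, -2.1), which lies in quadrant Q3. The divergence there is about +4, positive as expected for a source.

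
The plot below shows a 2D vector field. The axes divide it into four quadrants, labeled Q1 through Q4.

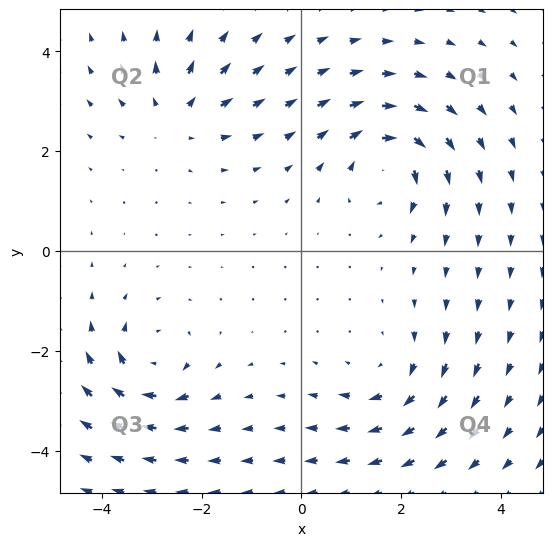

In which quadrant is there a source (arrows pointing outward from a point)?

Q2

The source sits at approximately (-2.5, 2.7), which lies in quadrant Q2. The divergence there is about +4, positive as expected for a source.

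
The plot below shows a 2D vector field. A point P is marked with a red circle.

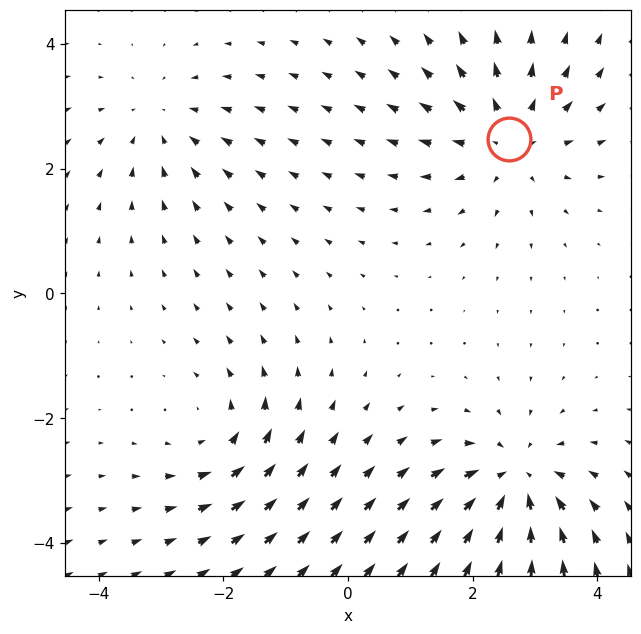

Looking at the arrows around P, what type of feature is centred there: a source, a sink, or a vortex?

At P (2.6, 2.5) the arrows spread outward. Divergence about +4, curl ≈0 — positive divergence with near-zero curl is a source.

source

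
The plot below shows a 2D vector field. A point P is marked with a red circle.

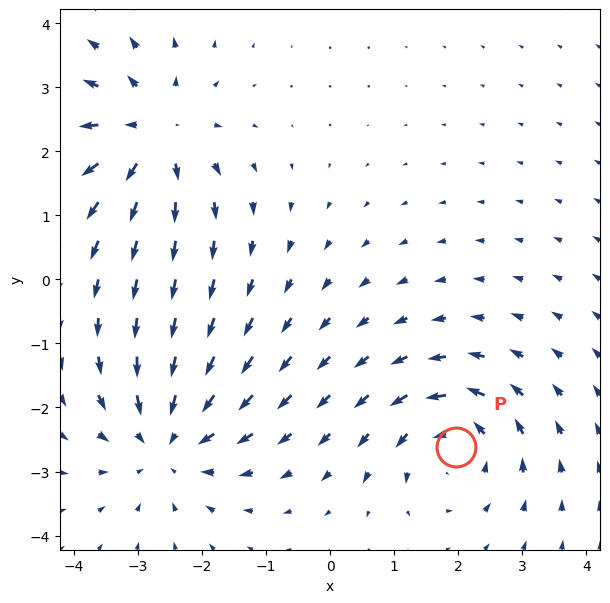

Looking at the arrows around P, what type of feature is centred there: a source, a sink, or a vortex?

vortex

At P (2.0, -2.6) the arrows circulate counterclockwise. Divergence ≈0, curl about +4 — near-zero divergence with nonzero curl is a vortex.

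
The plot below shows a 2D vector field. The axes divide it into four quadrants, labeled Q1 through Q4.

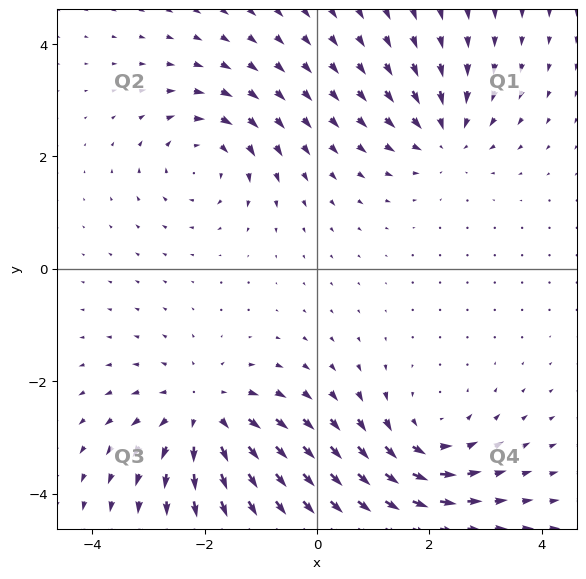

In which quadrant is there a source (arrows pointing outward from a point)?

Q3

The source sits at approximately (-2.0, -2.6), which lies in quadrant Q3. The divergence there is about +5, positive as expected for a source.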